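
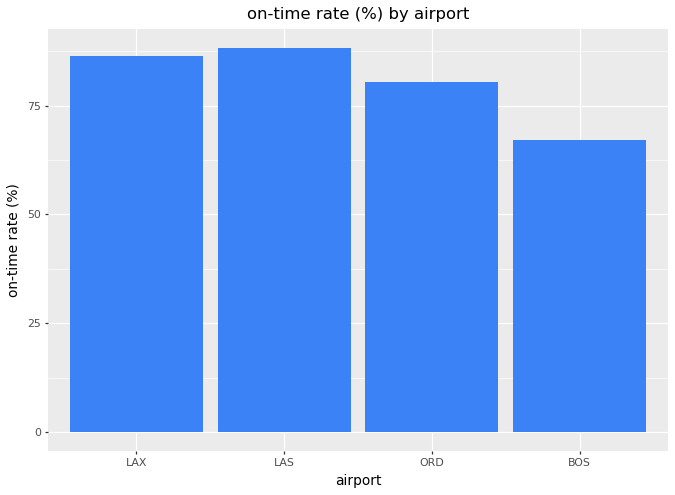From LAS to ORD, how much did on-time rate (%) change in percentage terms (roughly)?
≈ -11.1%

LAS ≈ 90, ORD ≈ 80; (80 − 90) / 90 ≈ -11.1%.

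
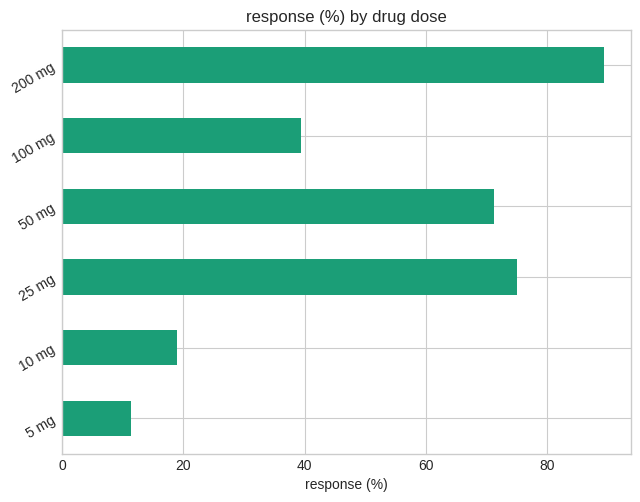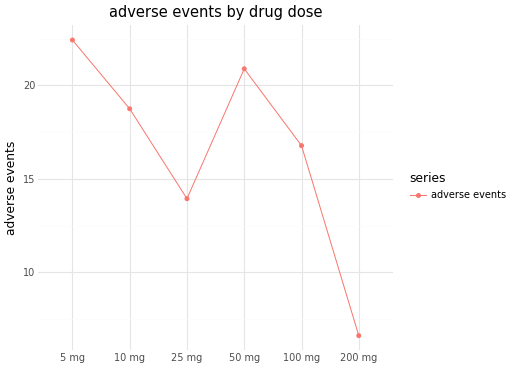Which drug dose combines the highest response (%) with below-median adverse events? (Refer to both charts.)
Chart 2 median adverse events ≈ 20; below-median drug doses: 25 mg, 100 mg, 200 mg. Among those, 200 mg has the highest response (%) (≈ 90).

200 mg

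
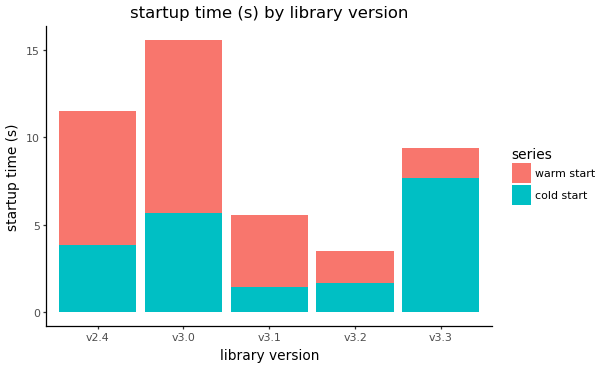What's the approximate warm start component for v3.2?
warm start top ≈ 4, bottom ≈ 2; segment ≈ 2.

≈ 2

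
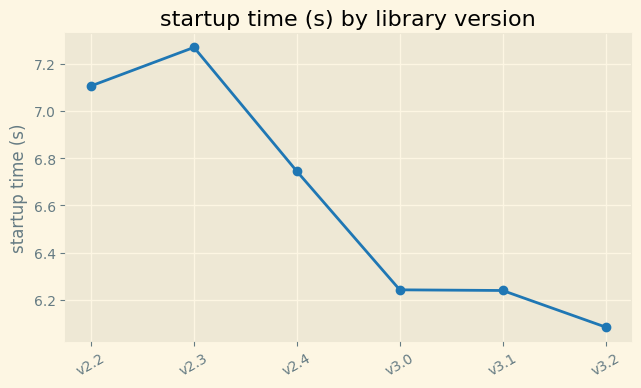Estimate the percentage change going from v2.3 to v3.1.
≈ -15.1%

v2.3 ≈ 7.3, v3.1 ≈ 6.2; (6.2 − 7.3) / 7.3 ≈ -15.1%.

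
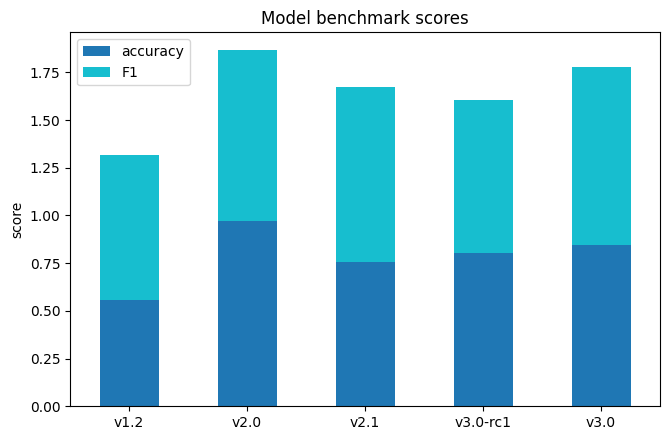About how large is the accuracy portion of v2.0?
accuracy top ≈ 1.0, bottom ≈ 0.0; segment ≈ 1.0.

≈ 1.0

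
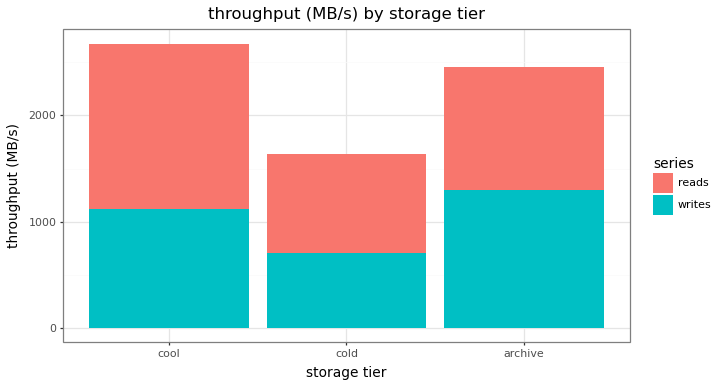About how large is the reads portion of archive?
reads top ≈ 2500, bottom ≈ 1500; segment ≈ 1000.

≈ 1000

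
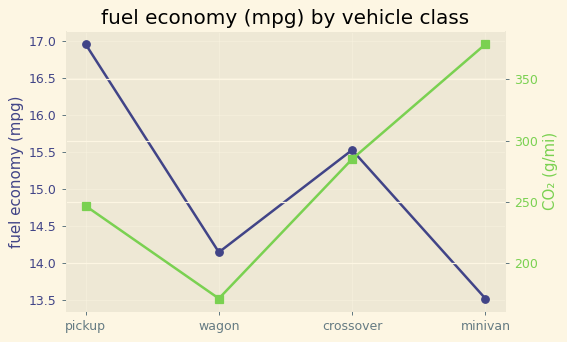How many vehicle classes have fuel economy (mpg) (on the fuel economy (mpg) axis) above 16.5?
Above 16.5: pickup.

1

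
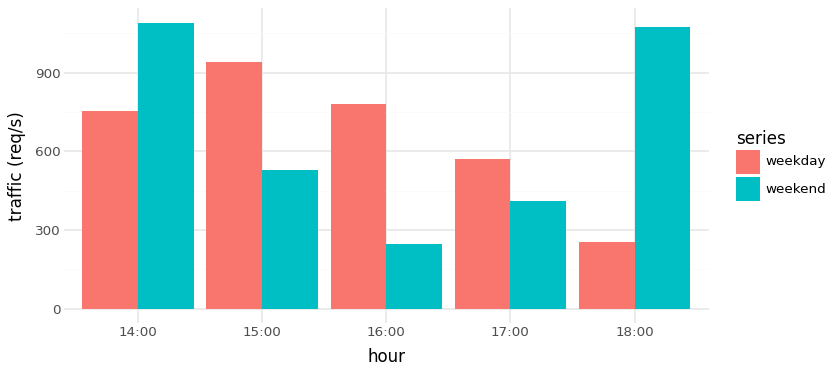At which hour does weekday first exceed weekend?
14:00: weekday ≈ 800 vs weekend ≈ 1100 (not yet); 15:00: weekday ≈ 900 vs weekend ≈ 500 (first crossover).

15:00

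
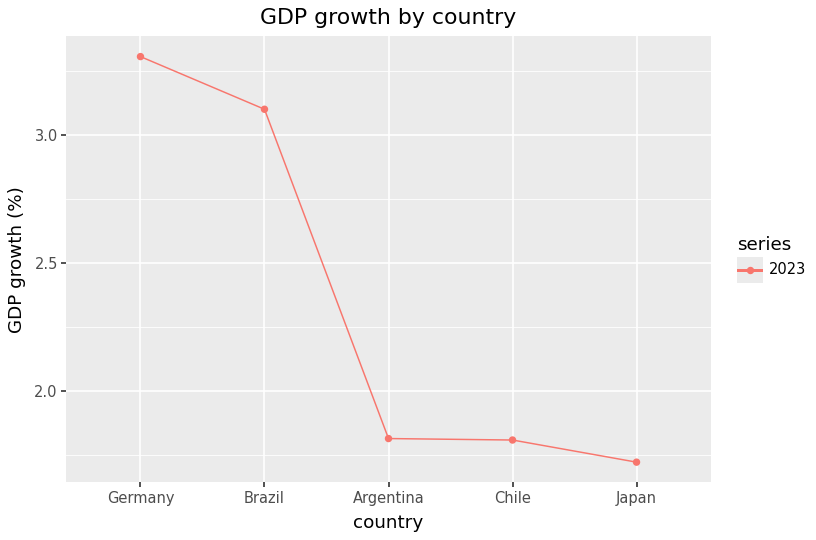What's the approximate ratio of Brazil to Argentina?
Brazil ≈ 3.2, Argentina ≈ 1.8; 3.2/1.8 ≈ 1.78.

≈ 1.78×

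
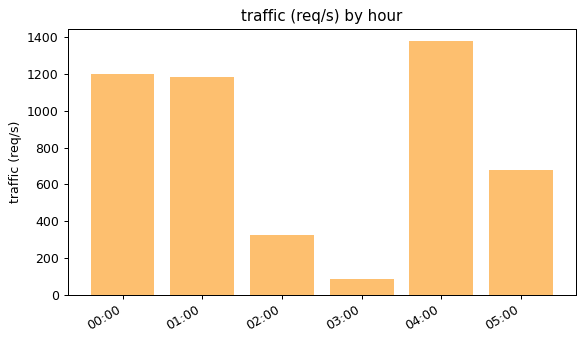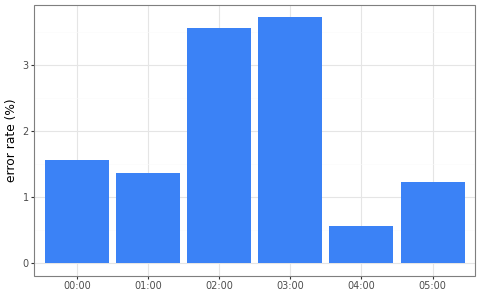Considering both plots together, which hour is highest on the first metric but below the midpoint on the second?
04:00

Chart 2 median error rate (%) ≈ 1.5; below-median hours: 01:00, 04:00, 05:00. Among those, 04:00 has the highest traffic (req/s) (≈ 1400).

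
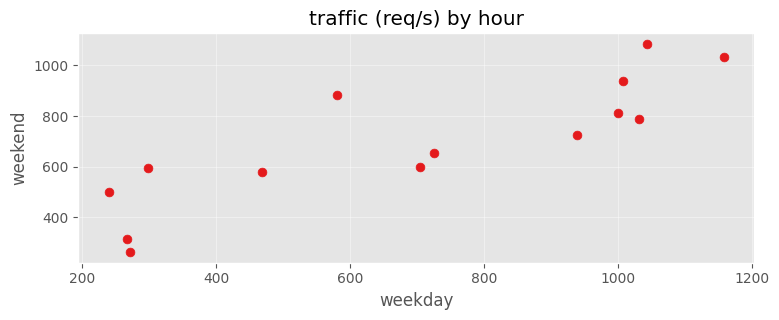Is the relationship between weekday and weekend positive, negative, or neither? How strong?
positive, strong

Points are positively correlated; strong (|r| ≈ 0.8).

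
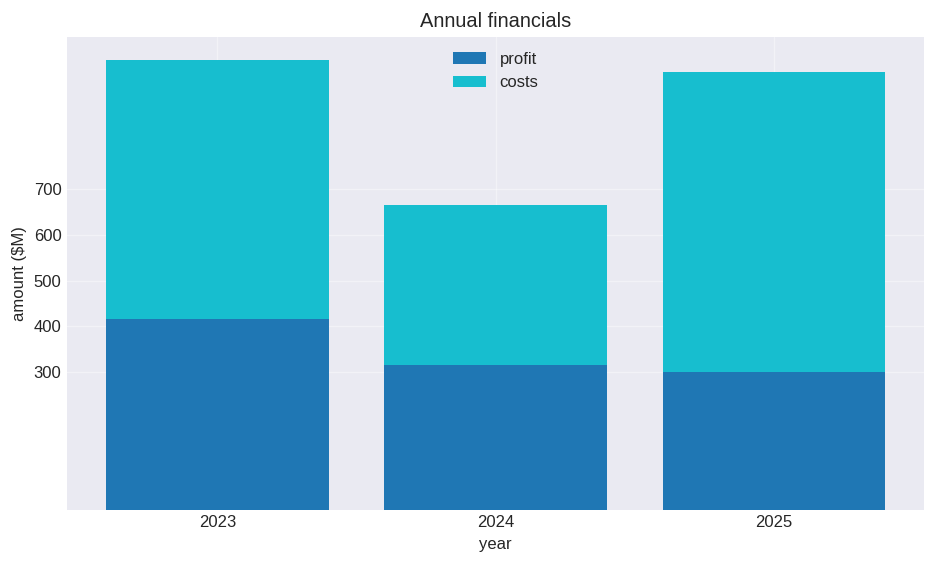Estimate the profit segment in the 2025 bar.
≈ 300

profit top ≈ 300, bottom ≈ 0; segment ≈ 300.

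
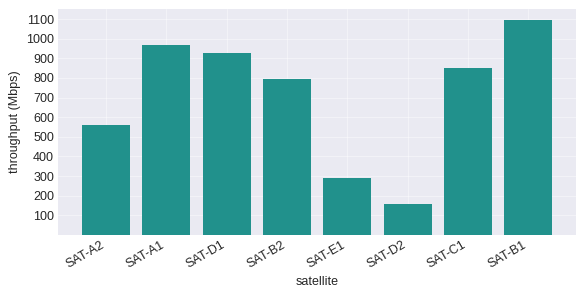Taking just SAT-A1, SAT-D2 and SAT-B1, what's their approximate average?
≈ 767

(1000 + 200 + 1100) / 3 ≈ 767.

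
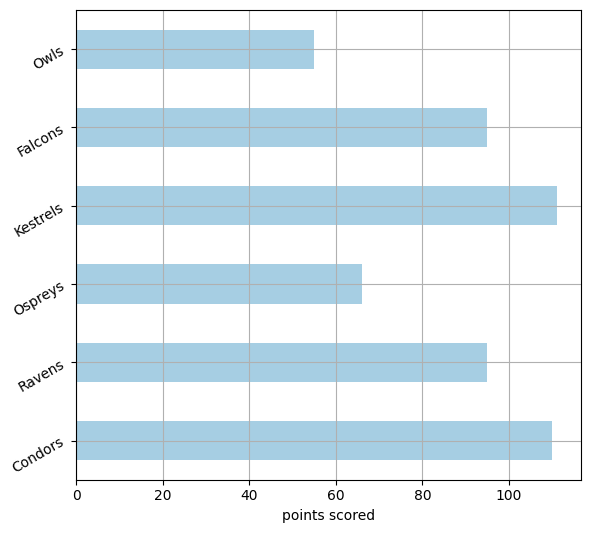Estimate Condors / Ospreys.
Condors ≈ 110, Ospreys ≈ 70; 110/70 ≈ 1.57.

≈ 1.57×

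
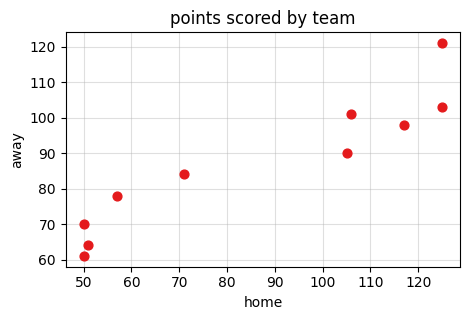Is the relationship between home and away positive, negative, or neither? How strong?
positive, strong

Points are positively correlated; strong (|r| ≈ 0.9).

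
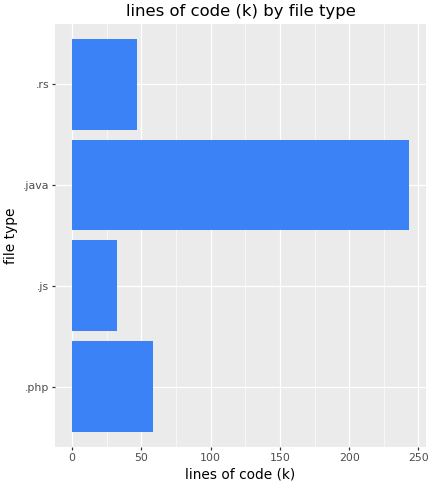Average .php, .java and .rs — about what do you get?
(50 + 250 + 50) / 3 ≈ 117.

≈ 117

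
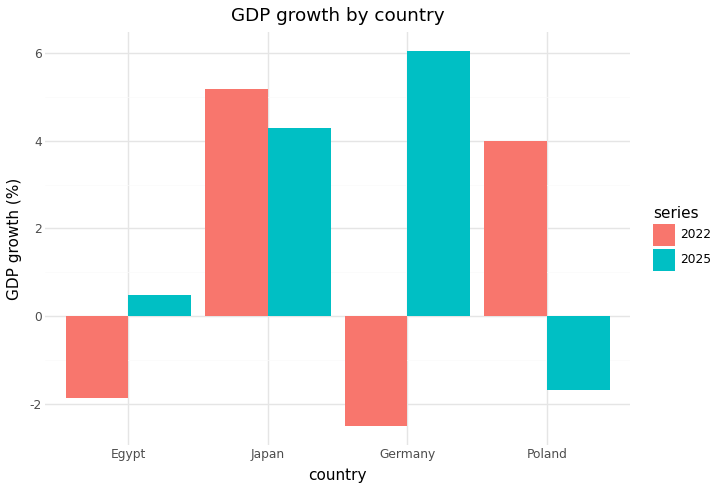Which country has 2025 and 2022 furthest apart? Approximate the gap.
Germany: 2025 ≈ 6, 2022 ≈ -2 → gap ≈ 8. Next-largest (Poland) is only ≈ 6.

Germany, ≈ 8 %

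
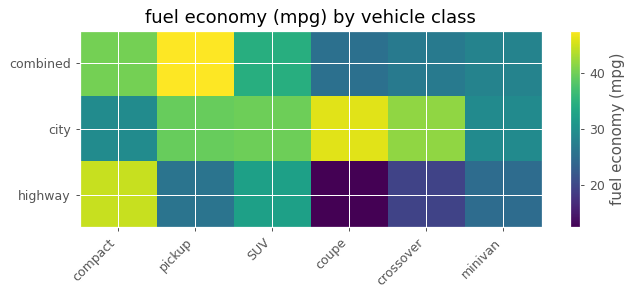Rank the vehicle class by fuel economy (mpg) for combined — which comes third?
SUV

Top 4 for combined: pickup ≈ 50, compact ≈ 40, SUV ≈ 35, minivan ≈ 30.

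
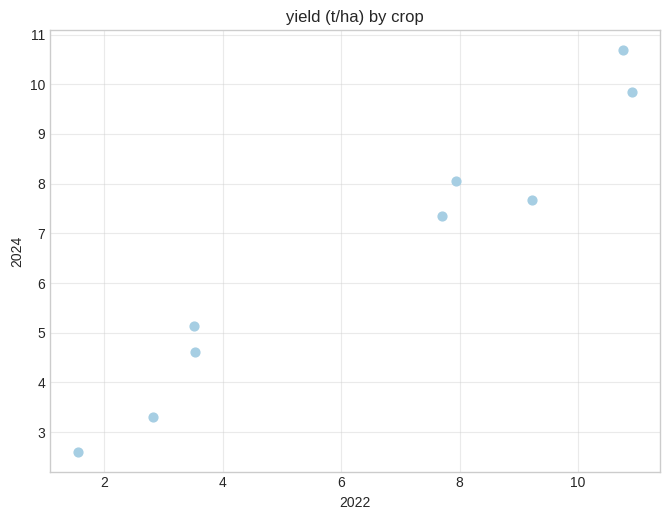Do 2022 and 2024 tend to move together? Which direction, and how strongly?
Points are positively correlated; strong (|r| ≈ 1.0).

positive, strong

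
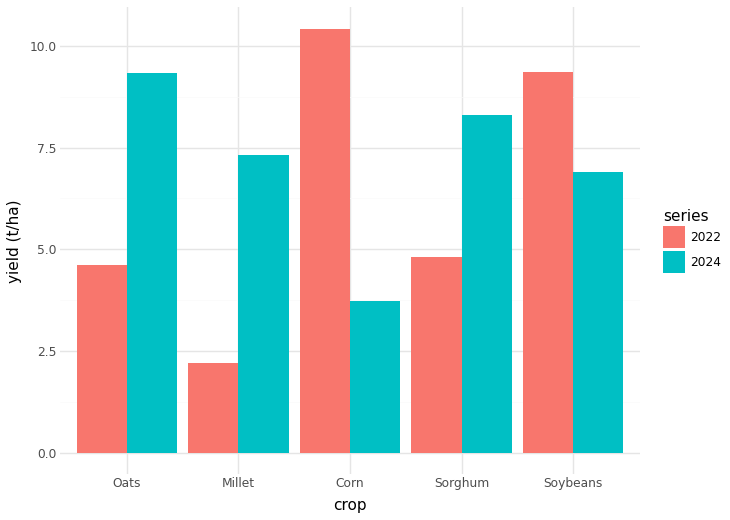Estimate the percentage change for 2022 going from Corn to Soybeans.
Corn ≈ 10, Soybeans ≈ 9; (9 − 10) / 10 ≈ -10%.

≈ -10%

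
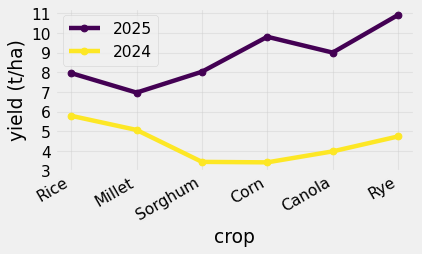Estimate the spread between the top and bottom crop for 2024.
Max Rice ≈ 6, min Corn ≈ 3; range ≈ 3.

≈ 3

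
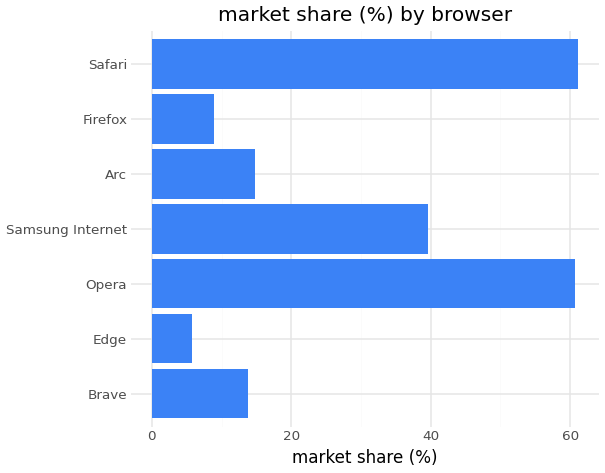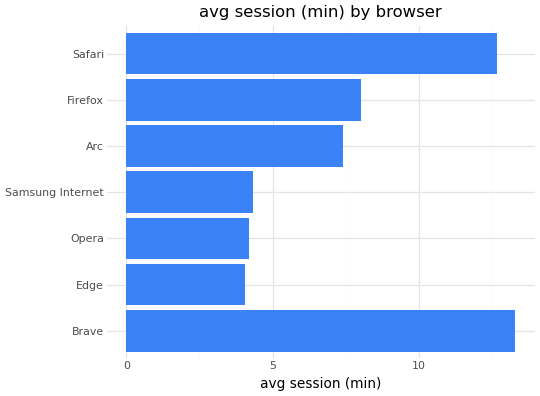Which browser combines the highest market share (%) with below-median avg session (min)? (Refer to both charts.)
Opera

Chart 2 median avg session (min) ≈ 8; below-median browsers: Edge, Opera, Samsung Internet. Among those, Opera has the highest market share (%) (≈ 60).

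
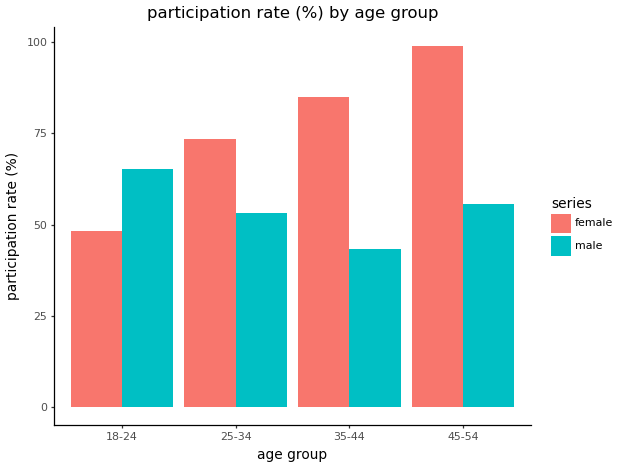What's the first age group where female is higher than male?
25-34

18-24: female ≈ 50 vs male ≈ 70 (not yet); 25-34: female ≈ 70 vs male ≈ 50 (first crossover).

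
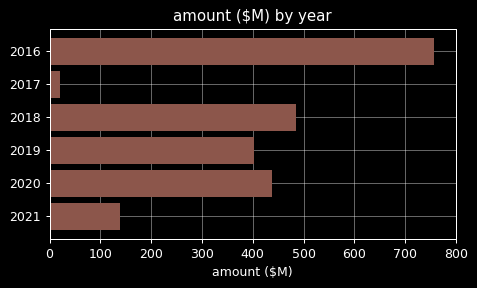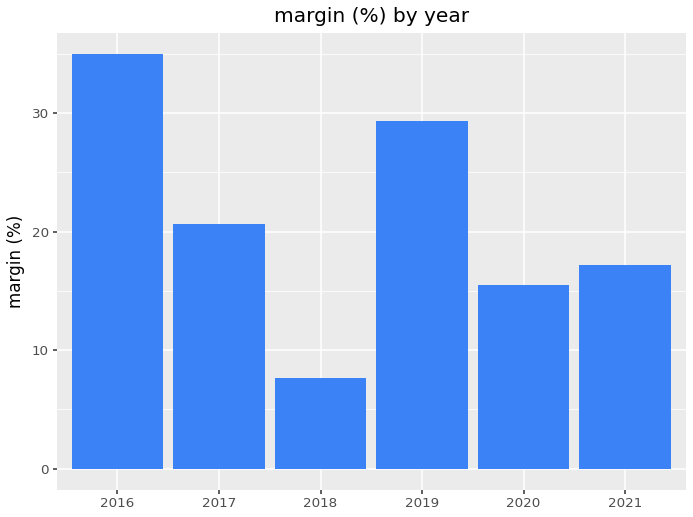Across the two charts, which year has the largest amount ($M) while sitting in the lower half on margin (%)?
Chart 2 median margin (%) ≈ 20; below-median years: 2018, 2020, 2021. Among those, 2018 has the highest amount ($M) (≈ 500).

2018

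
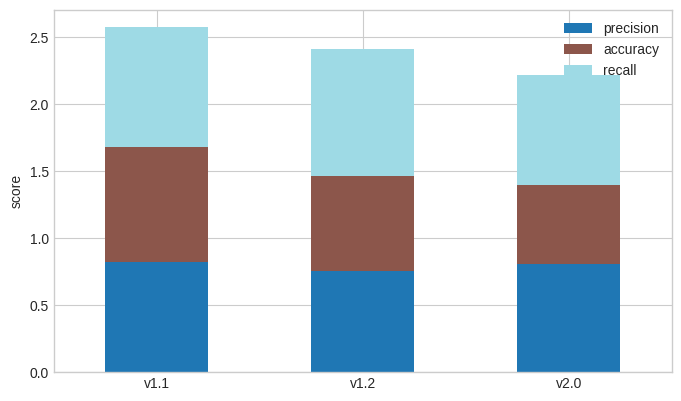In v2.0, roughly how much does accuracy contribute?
≈ 0.5

accuracy top ≈ 1.5, bottom ≈ 1.0; segment ≈ 0.5.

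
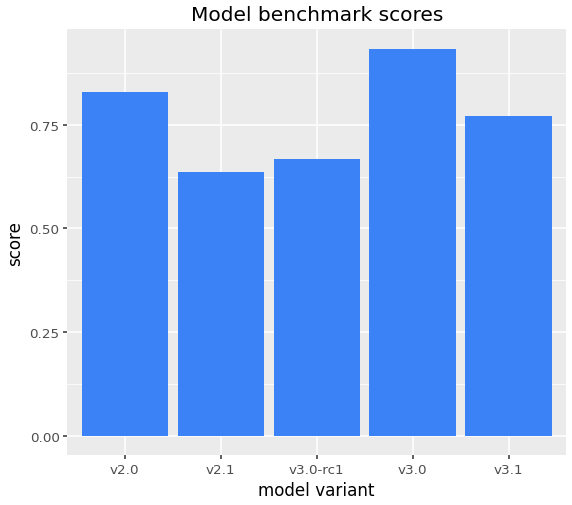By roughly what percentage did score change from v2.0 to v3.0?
≈ +12.5%

v2.0 ≈ 0.8, v3.0 ≈ 0.9; (0.9 − 0.8) / 0.8 ≈ +12.5%.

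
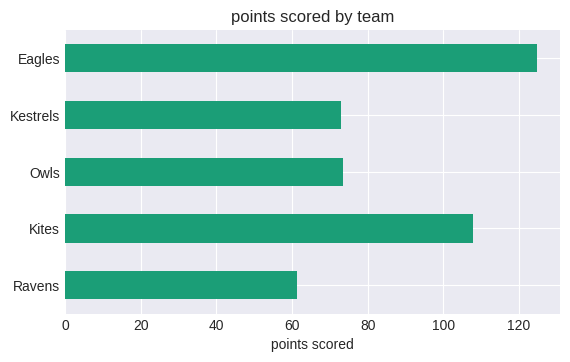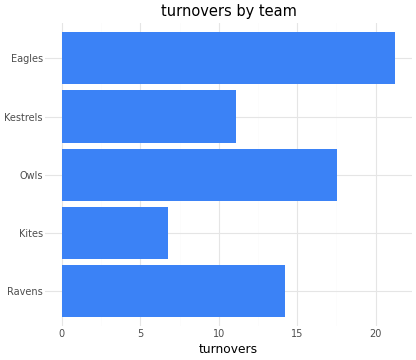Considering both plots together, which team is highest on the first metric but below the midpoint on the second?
Chart 2 median turnovers ≈ 14; below-median teams: Kites, Kestrels. Among those, Kites has the highest points scored (≈ 100).

Kites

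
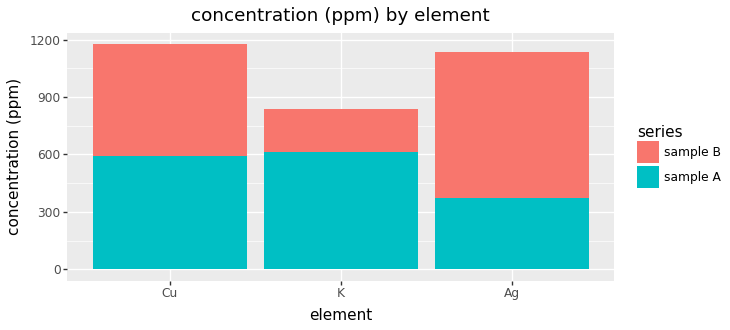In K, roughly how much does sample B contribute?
sample B top ≈ 800, bottom ≈ 600; segment ≈ 200.

≈ 200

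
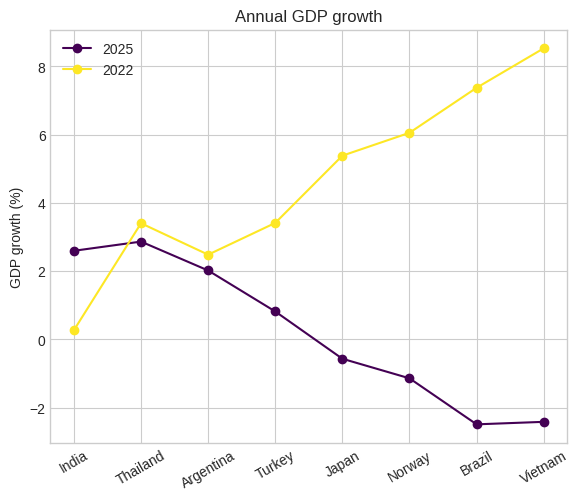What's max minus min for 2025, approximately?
Max Thailand ≈ 3, min Brazil ≈ -2; range ≈ 5.

≈ 5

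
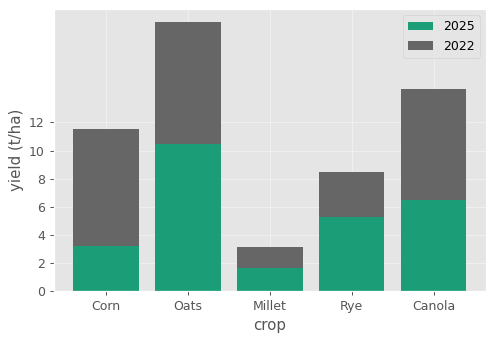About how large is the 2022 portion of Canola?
2022 top ≈ 14, bottom ≈ 6; segment ≈ 8.

≈ 8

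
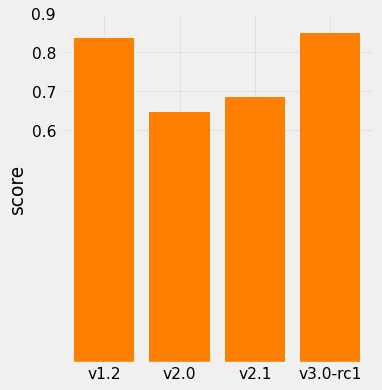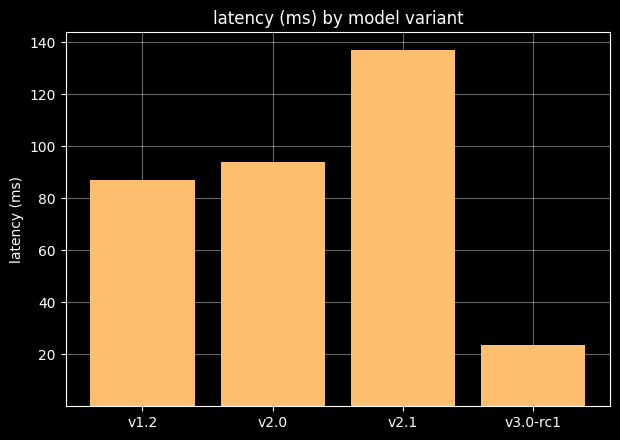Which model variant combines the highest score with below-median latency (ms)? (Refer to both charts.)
v3.0-rc1

Chart 2 median latency (ms) ≈ 100; below-median model variants: v1.2, v3.0-rc1. Among those, v3.0-rc1 has the highest score (≈ 0.9).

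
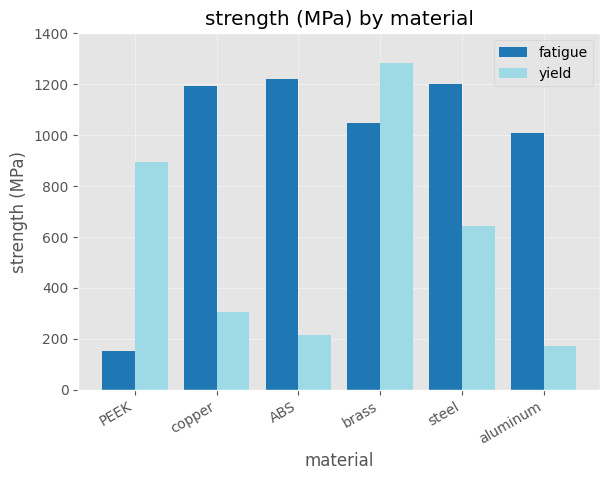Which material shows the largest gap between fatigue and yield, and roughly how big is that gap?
ABS, ≈ 1000 MPa

ABS: fatigue ≈ 1200, yield ≈ 200 → gap ≈ 1000. Next-largest (copper) is only ≈ 800.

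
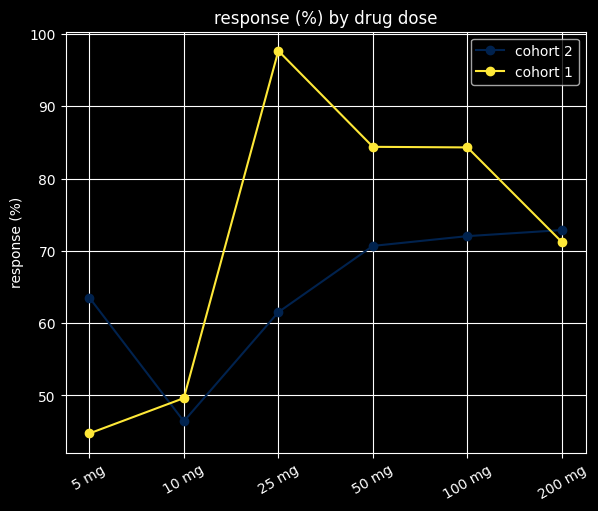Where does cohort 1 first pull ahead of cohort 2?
5 mg: cohort 1 ≈ 45 vs cohort 2 ≈ 65 (not yet); 10 mg: cohort 1 ≈ 50 vs cohort 2 ≈ 45 (first crossover).

10 mg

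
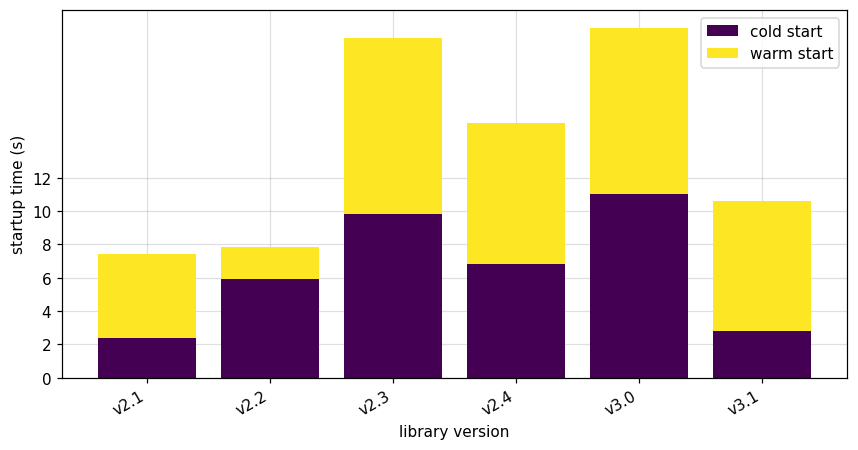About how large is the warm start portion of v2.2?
≈ 2

warm start top ≈ 8, bottom ≈ 6; segment ≈ 2.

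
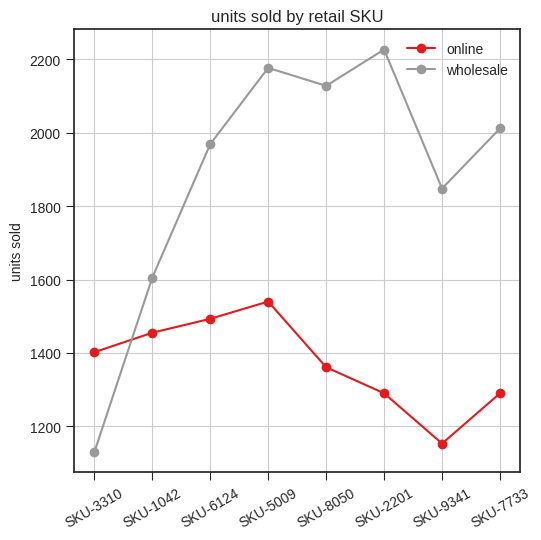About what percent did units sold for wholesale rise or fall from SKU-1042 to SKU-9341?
SKU-1042 ≈ 1600, SKU-9341 ≈ 1800; (1800 − 1600) / 1600 ≈ +12.5%.

≈ +12.5%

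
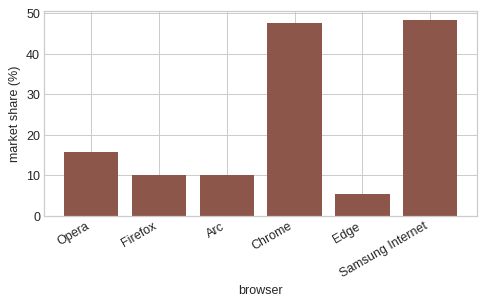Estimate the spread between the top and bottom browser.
Max Samsung Internet ≈ 50, min Edge ≈ 5; range ≈ 45.

≈ 45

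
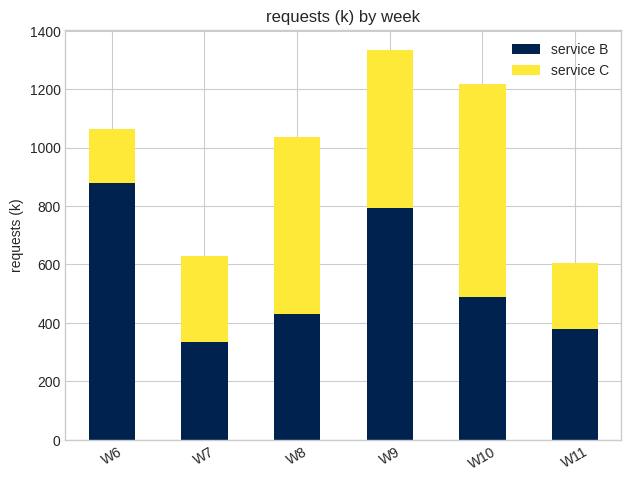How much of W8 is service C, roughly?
service C top ≈ 1000, bottom ≈ 400; segment ≈ 600.

≈ 600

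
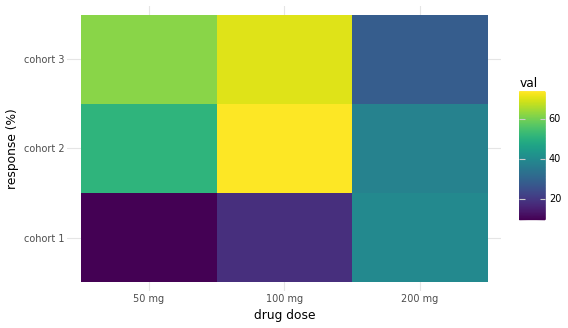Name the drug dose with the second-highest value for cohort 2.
Top 3 for cohort 2: 100 mg ≈ 70, 50 mg ≈ 50, 200 mg ≈ 40.

50 mg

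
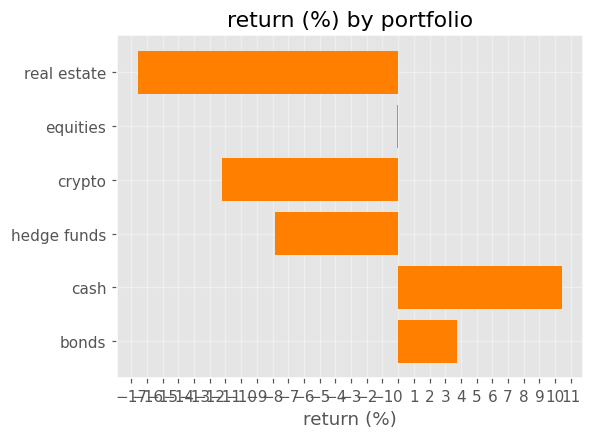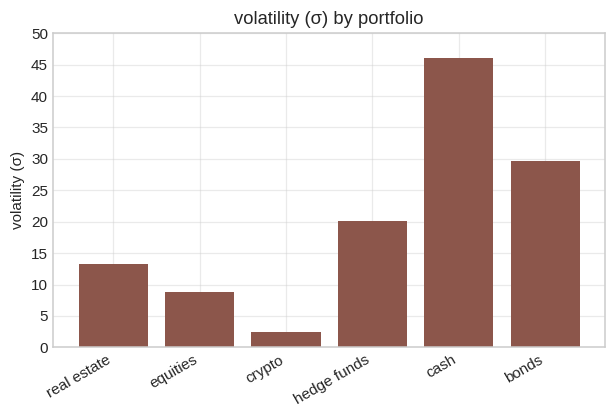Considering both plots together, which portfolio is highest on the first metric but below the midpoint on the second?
Chart 2 median volatility (σ) ≈ 15; below-median portfolios: real estate, equities, crypto. Among those, equities has the highest return (%) (≈ 0).

equities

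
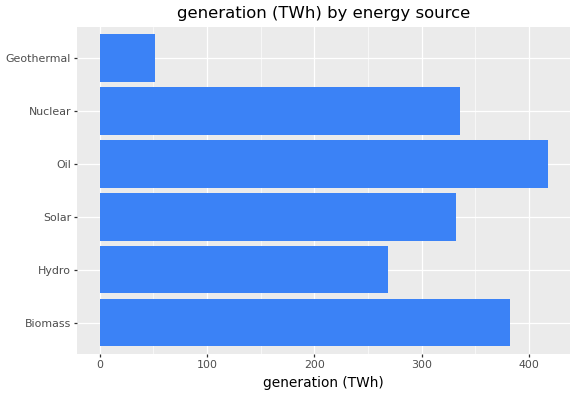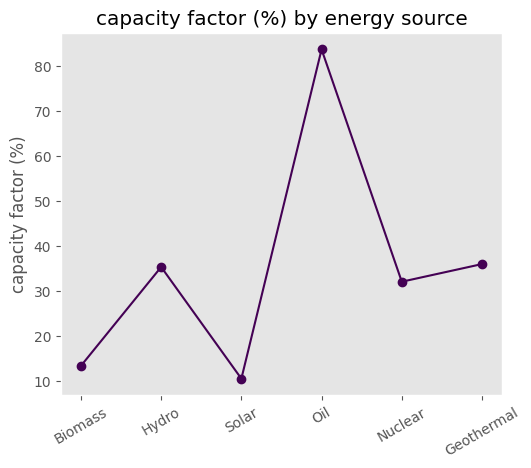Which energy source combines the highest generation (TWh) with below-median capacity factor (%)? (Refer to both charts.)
Chart 2 median capacity factor (%) ≈ 30; below-median energy sources: Biomass, Solar, Nuclear. Among those, Biomass has the highest generation (TWh) (≈ 400).

Biomass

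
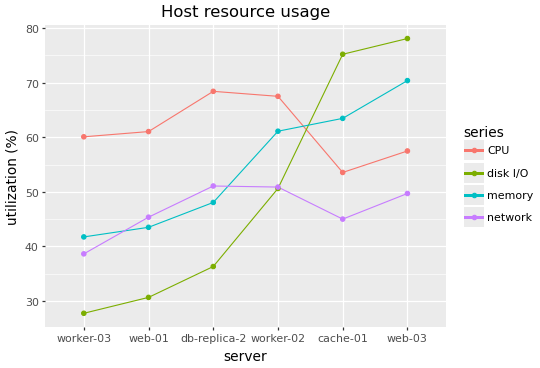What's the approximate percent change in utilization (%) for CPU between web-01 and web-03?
web-01 ≈ 60, web-03 ≈ 55; (55 − 60) / 60 ≈ -8.3%.

≈ -8.3%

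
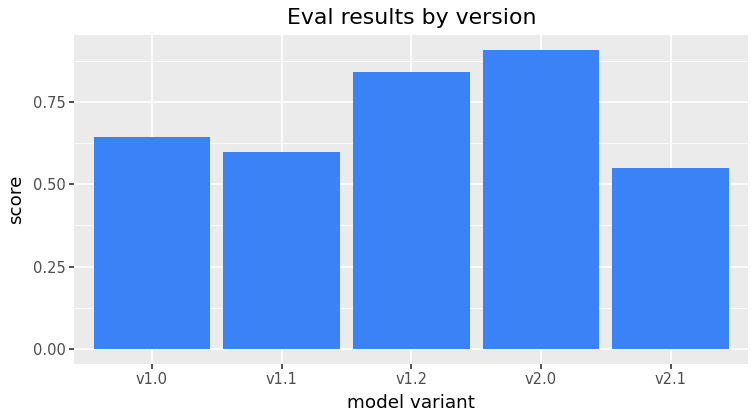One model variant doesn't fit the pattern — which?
v2.0

v2.0 ≈ 0.9; the rest sit between ≈ 0.6 and ≈ 0.8.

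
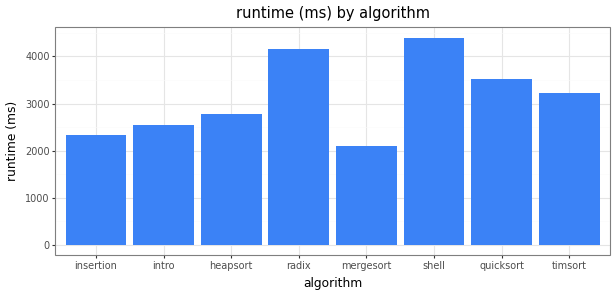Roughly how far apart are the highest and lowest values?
Max shell ≈ 4500, min mergesort ≈ 2000; range ≈ 2500.

≈ 2500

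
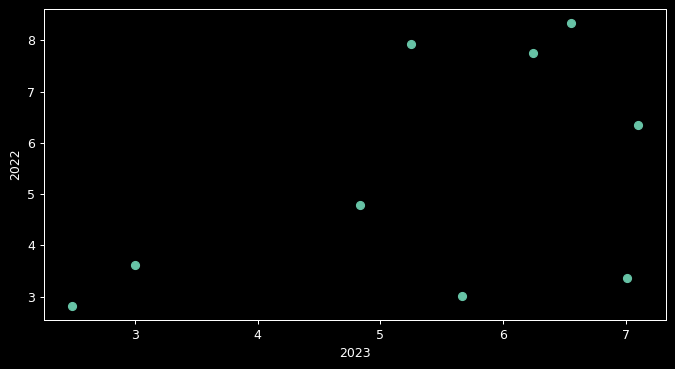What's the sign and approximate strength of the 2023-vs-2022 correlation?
positive, moderate

Points are positively correlated; moderate (|r| ≈ 0.5).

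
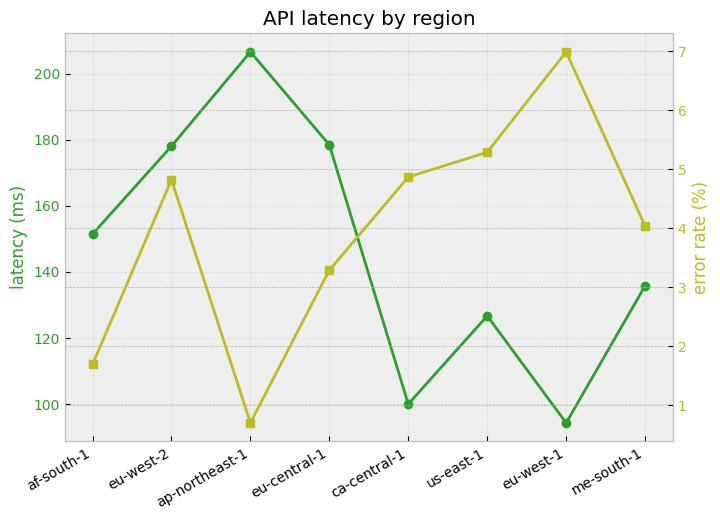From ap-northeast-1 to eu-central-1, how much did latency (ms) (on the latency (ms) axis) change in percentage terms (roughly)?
ap-northeast-1 ≈ 210, eu-central-1 ≈ 180; (180 − 210) / 210 ≈ -14.3%.

≈ -14.3%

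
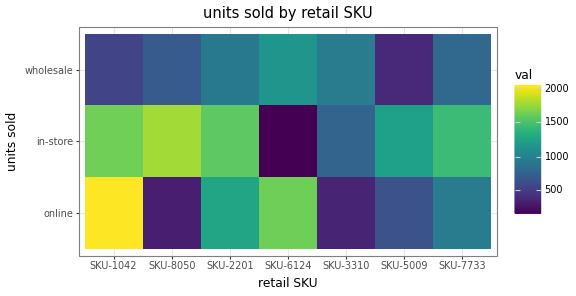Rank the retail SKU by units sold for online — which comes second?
SKU-6124

Top 3 for online: SKU-1042 ≈ 2000, SKU-6124 ≈ 1600, SKU-2201 ≈ 1200.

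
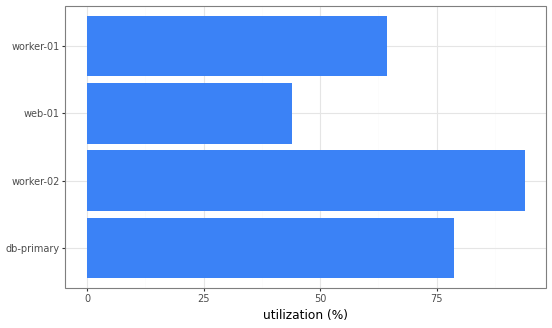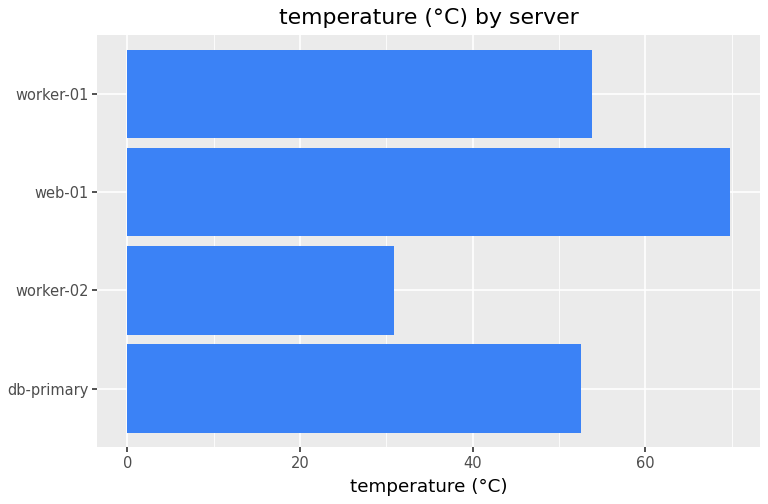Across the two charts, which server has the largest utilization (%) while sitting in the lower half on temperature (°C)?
Chart 2 median temperature (°C) ≈ 50; below-median servers: db-primary, worker-02. Among those, worker-02 has the highest utilization (%) (≈ 90).

worker-02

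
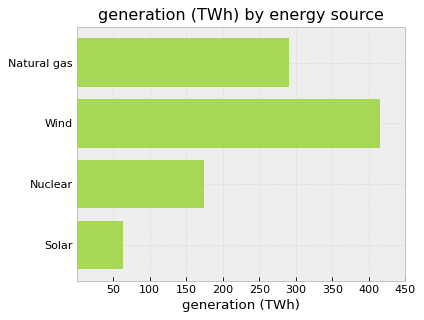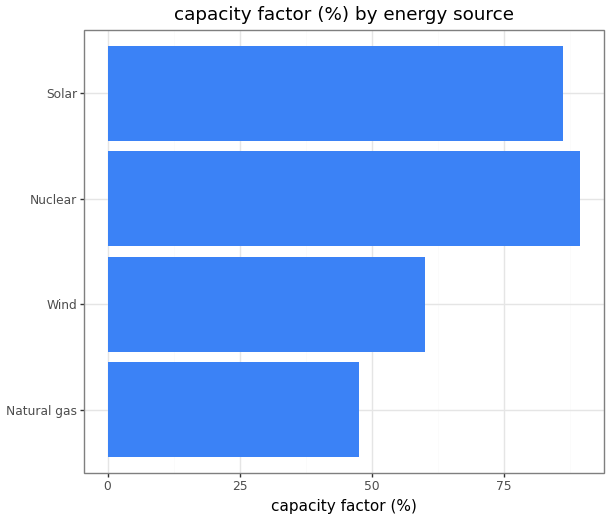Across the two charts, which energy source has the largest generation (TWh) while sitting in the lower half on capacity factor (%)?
Chart 2 median capacity factor (%) ≈ 70; below-median energy sources: Natural gas, Wind. Among those, Wind has the highest generation (TWh) (≈ 400).

Wind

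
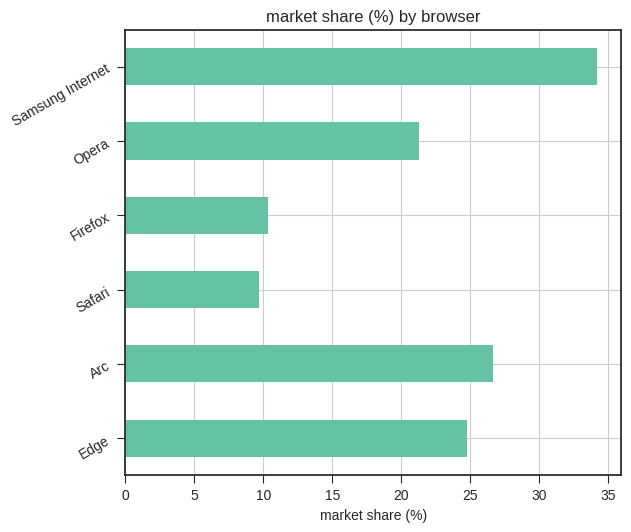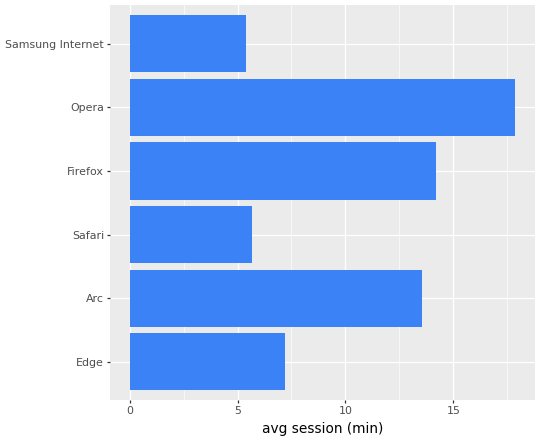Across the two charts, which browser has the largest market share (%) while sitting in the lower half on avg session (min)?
Chart 2 median avg session (min) ≈ 10; below-median browsers: Edge, Safari, Samsung Internet. Among those, Samsung Internet has the highest market share (%) (≈ 35).

Samsung Internet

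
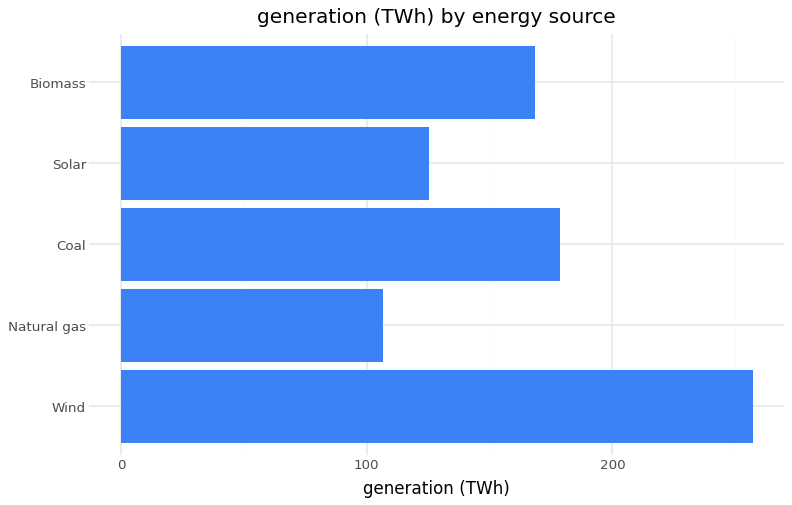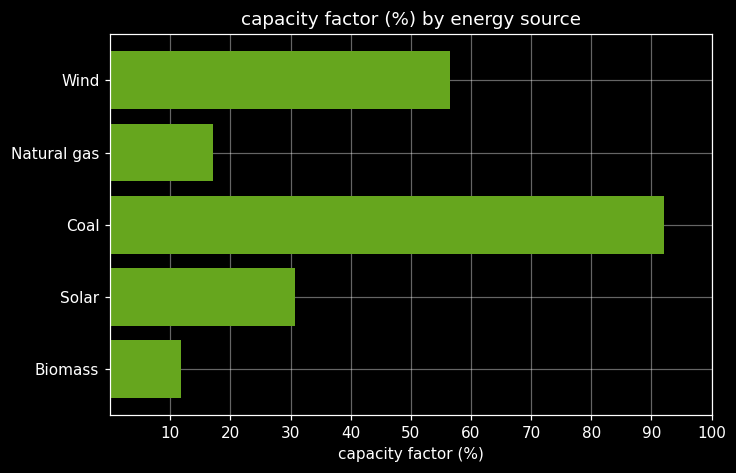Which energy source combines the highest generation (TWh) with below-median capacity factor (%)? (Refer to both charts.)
Biomass

Chart 2 median capacity factor (%) ≈ 30; below-median energy sources: Natural gas, Biomass. Among those, Biomass has the highest generation (TWh) (≈ 175).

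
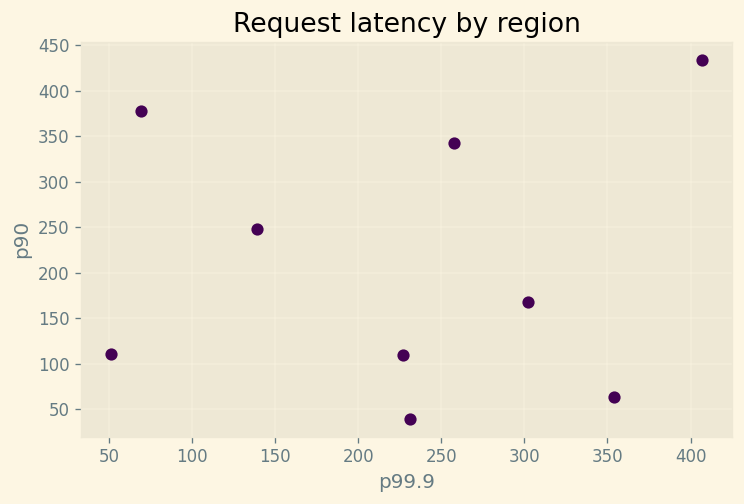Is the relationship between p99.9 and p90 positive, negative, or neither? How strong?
Points are roughly uncorrelated; weak (|r| ≈ 0.1).

no clear correlation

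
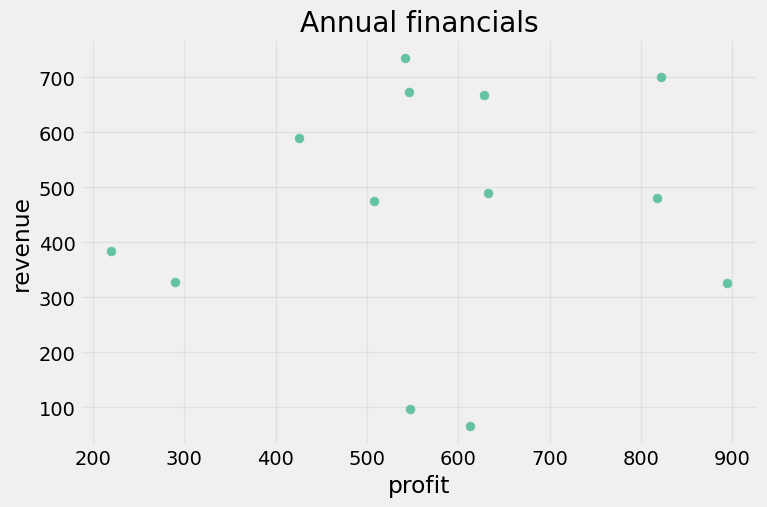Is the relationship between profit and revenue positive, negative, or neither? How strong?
no clear correlation

Points are roughly uncorrelated; weak (|r| ≈ 0.1).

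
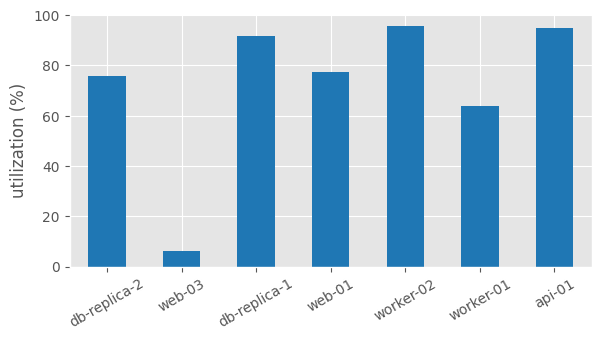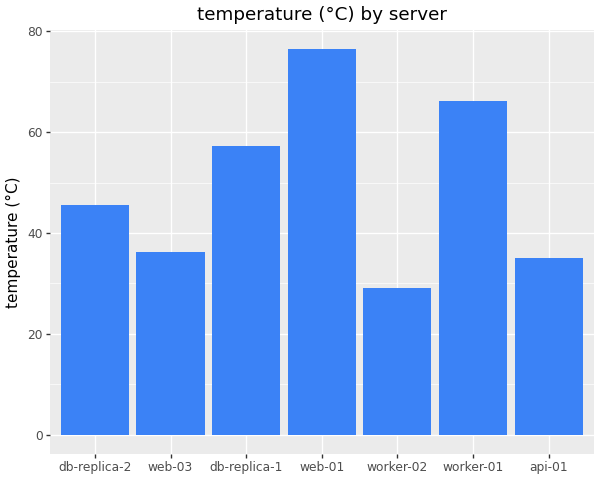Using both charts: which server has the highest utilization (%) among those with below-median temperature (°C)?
Chart 2 median temperature (°C) ≈ 50; below-median servers: web-03, worker-02, api-01. Among those, worker-02 has the highest utilization (%) (≈ 100).

worker-02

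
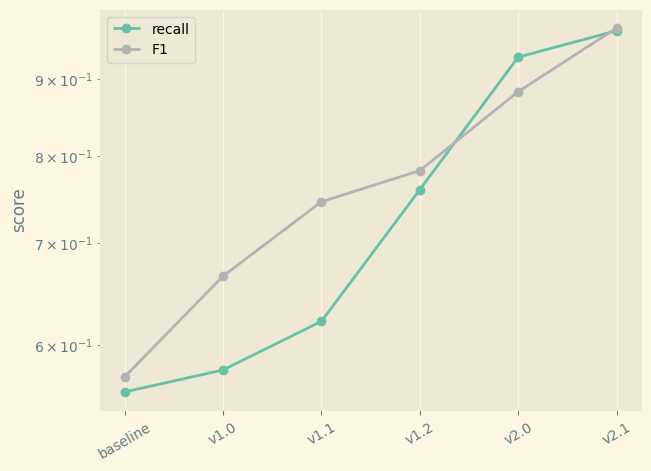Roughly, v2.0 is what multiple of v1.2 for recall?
v2.0 ≈ 0.95, v1.2 ≈ 0.75; 0.95/0.75 ≈ 1.27.

≈ 1.27×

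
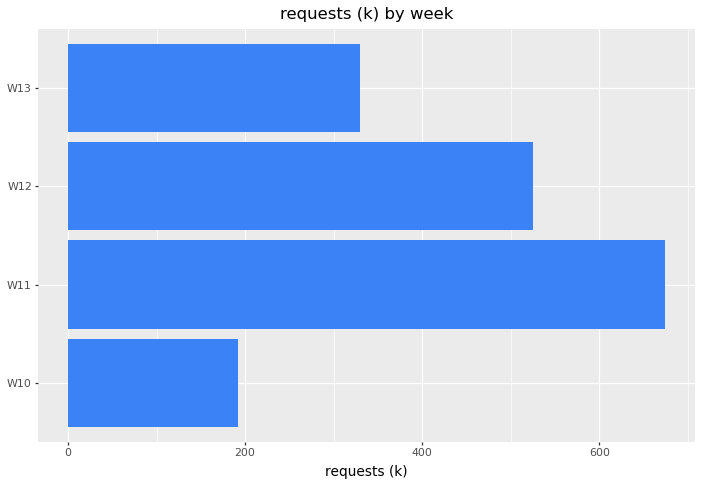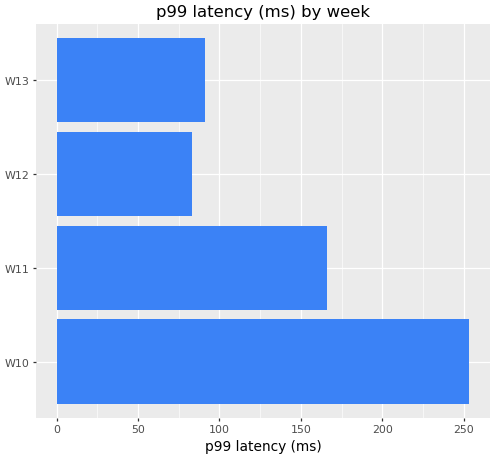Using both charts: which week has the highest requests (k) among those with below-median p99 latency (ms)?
Chart 2 median p99 latency (ms) ≈ 125; below-median weeks: W12, W13. Among those, W12 has the highest requests (k) (≈ 500).

W12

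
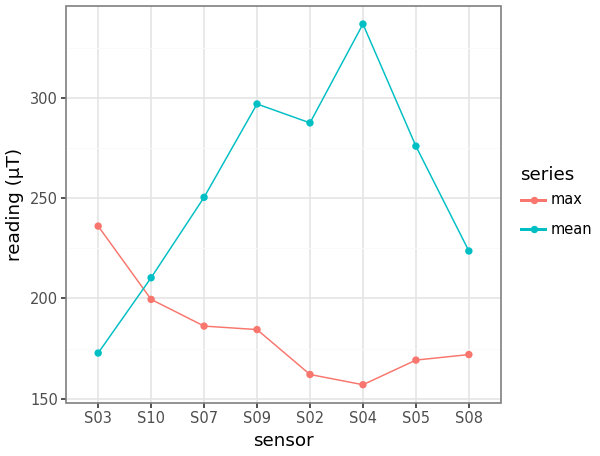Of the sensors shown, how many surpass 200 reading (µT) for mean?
Above 200: S10, S07, S09, S02, S04, S05, S08.

7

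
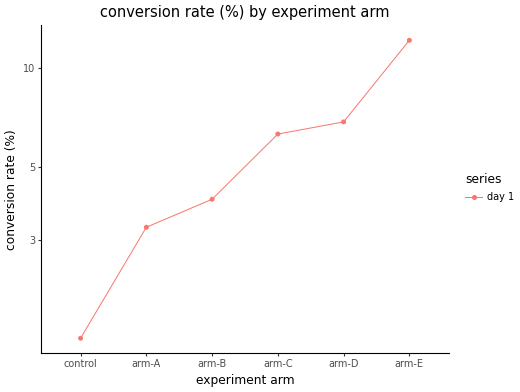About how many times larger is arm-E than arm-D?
arm-E ≈ 12, arm-D ≈ 7; 12/7 ≈ 1.71.

≈ 1.71×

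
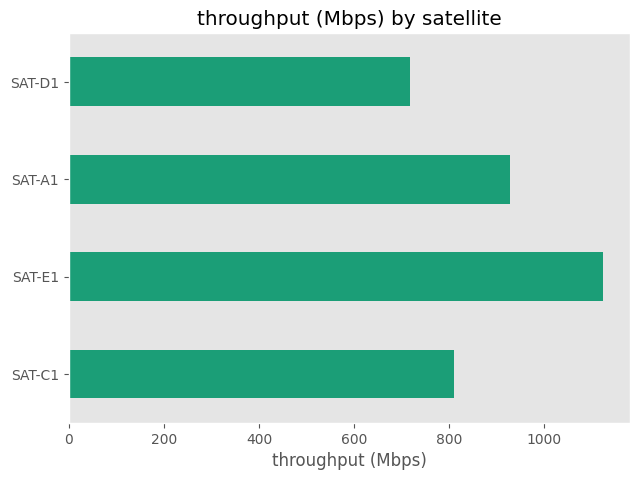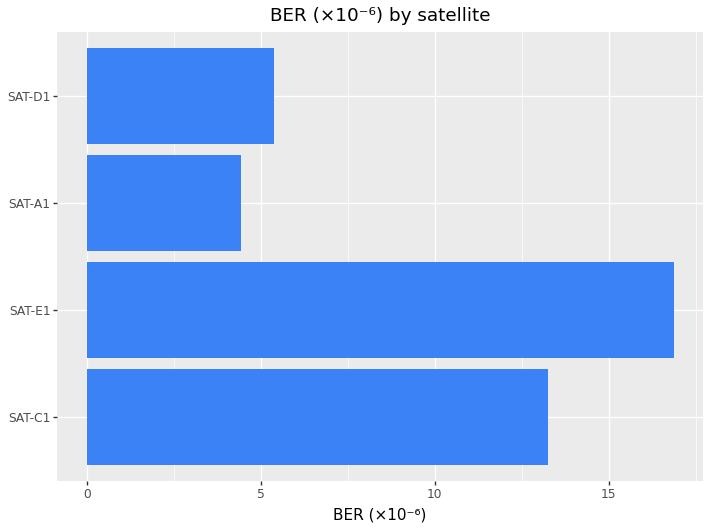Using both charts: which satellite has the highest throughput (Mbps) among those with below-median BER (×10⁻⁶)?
Chart 2 median BER (×10⁻⁶) ≈ 10; below-median satellites: SAT-A1, SAT-D1. Among those, SAT-A1 has the highest throughput (Mbps) (≈ 1000).

SAT-A1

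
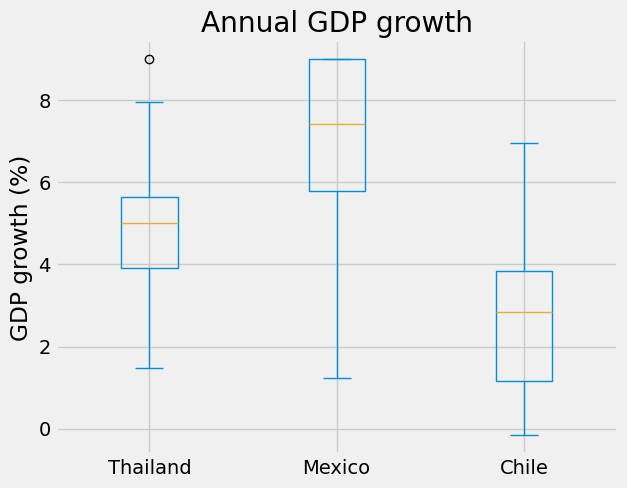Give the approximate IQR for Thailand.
≈ 1.5

Q3 ≈ 5.5, Q1 ≈ 4.0; IQR ≈ 1.5.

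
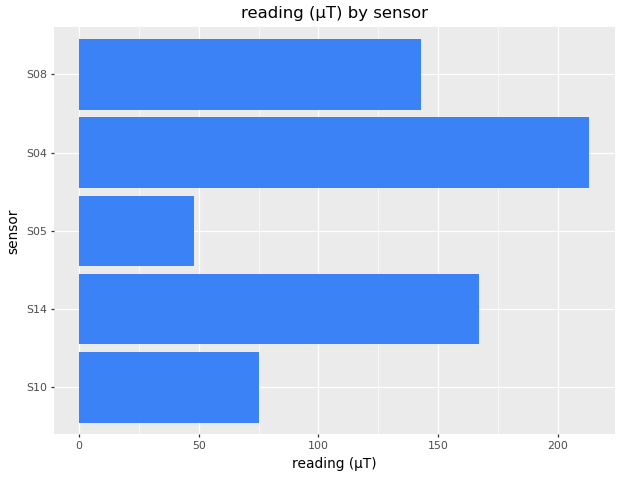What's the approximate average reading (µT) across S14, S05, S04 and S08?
(160 + 40 + 220 + 140) / 4 ≈ 140.

≈ 140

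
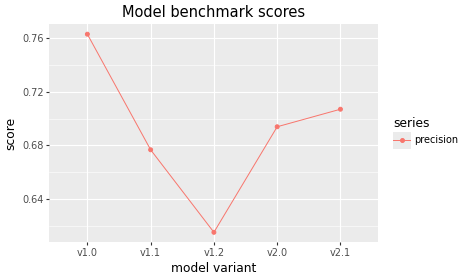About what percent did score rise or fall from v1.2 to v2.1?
≈ +12.9%

v1.2 ≈ 0.62, v2.1 ≈ 0.70; (0.70 − 0.62) / 0.62 ≈ +12.9%.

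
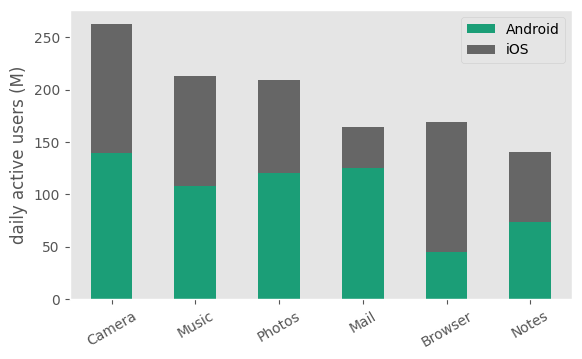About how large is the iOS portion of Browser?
iOS top ≈ 175, bottom ≈ 50; segment ≈ 125.

≈ 125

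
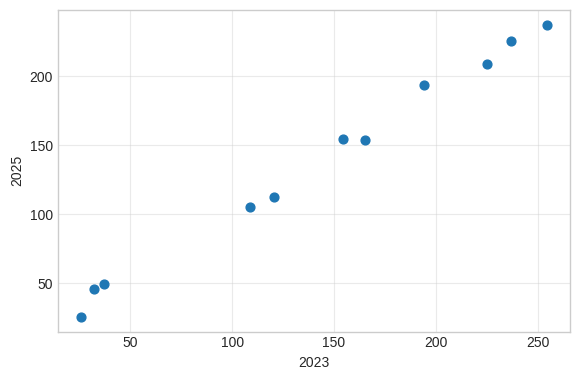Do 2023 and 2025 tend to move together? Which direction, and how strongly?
positive, strong

Points are positively correlated; strong (|r| ≈ 1.0).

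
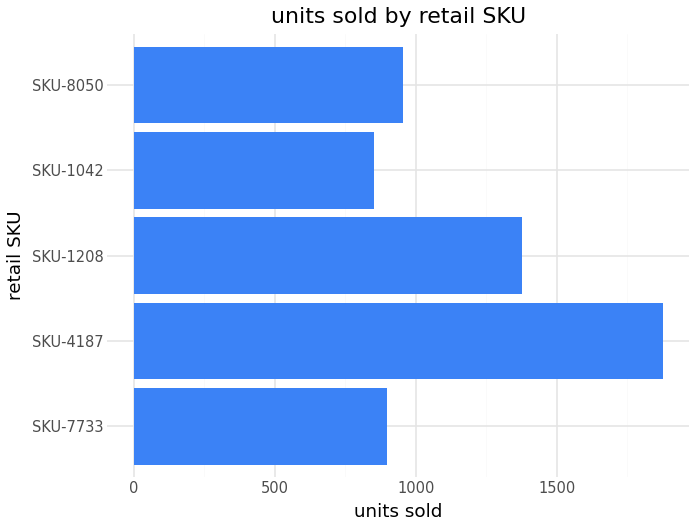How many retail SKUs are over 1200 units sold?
Above 1200: SKU-4187, SKU-1208.

2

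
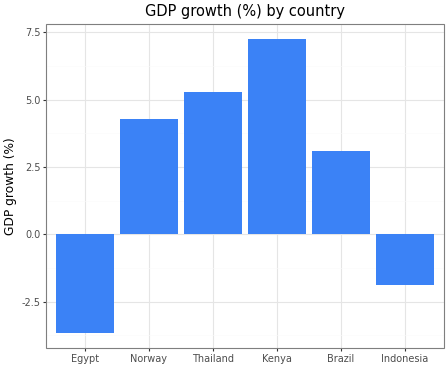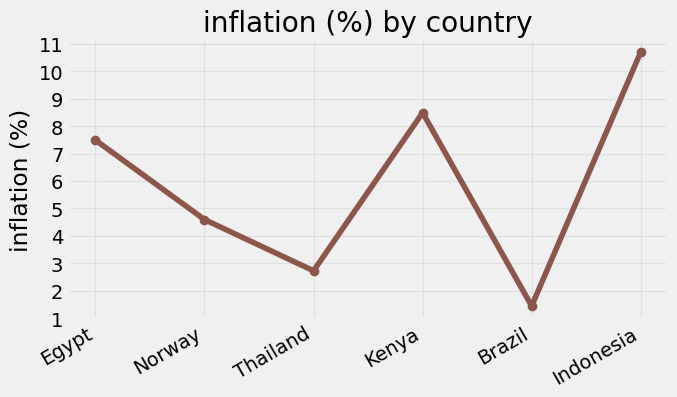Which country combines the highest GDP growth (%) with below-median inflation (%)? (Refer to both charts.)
Chart 2 median inflation (%) ≈ 6; below-median countries: Norway, Thailand, Brazil. Among those, Thailand has the highest GDP growth (%) (≈ 5).

Thailand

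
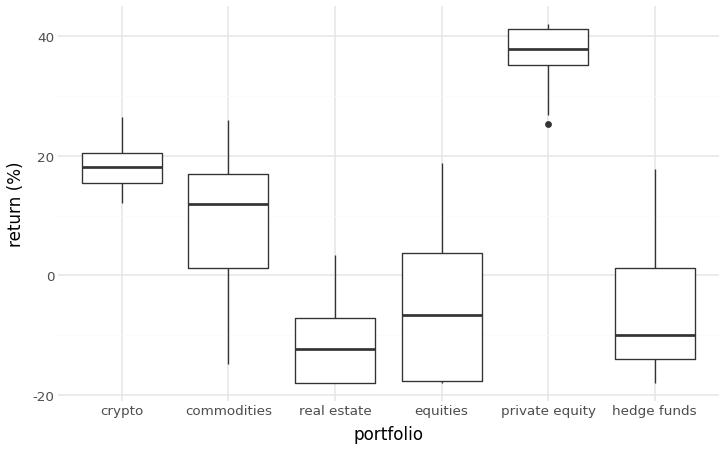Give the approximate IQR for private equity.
≈ 5

Q3 ≈ 40, Q1 ≈ 35; IQR ≈ 5.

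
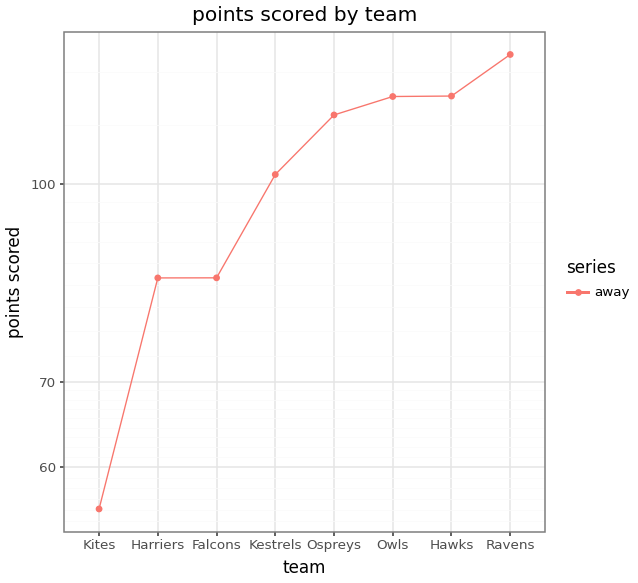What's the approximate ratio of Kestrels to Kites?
≈ 1.67×

Kestrels ≈ 100, Kites ≈ 60; 100/60 ≈ 1.67.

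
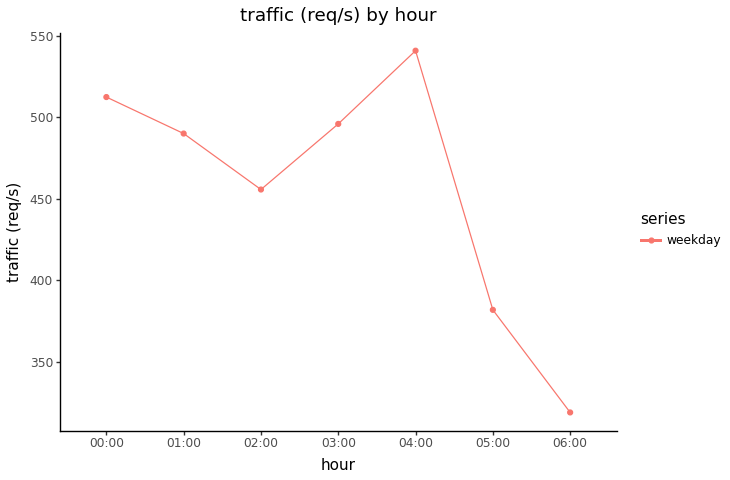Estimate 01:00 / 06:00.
≈ 1.56×

01:00 ≈ 500, 06:00 ≈ 320; 500/320 ≈ 1.56.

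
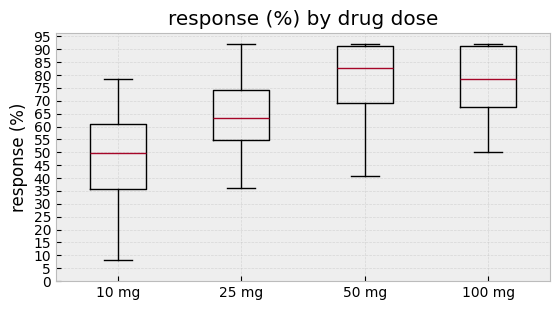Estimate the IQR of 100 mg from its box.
Q3 ≈ 90, Q1 ≈ 65; IQR ≈ 25.

≈ 25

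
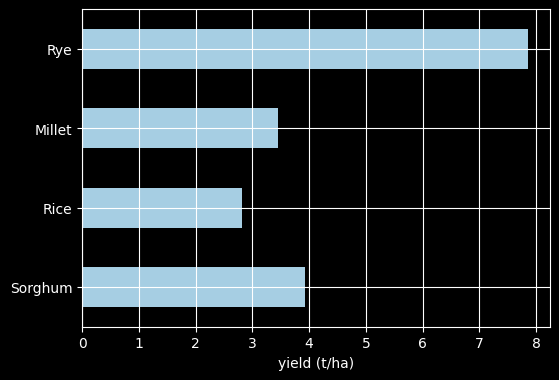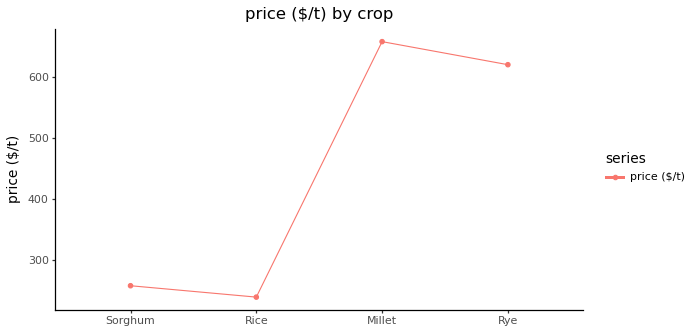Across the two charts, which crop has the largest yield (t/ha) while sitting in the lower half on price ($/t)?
Sorghum

Chart 2 median price ($/t) ≈ 400; below-median crops: Sorghum, Rice. Among those, Sorghum has the highest yield (t/ha) (≈ 4).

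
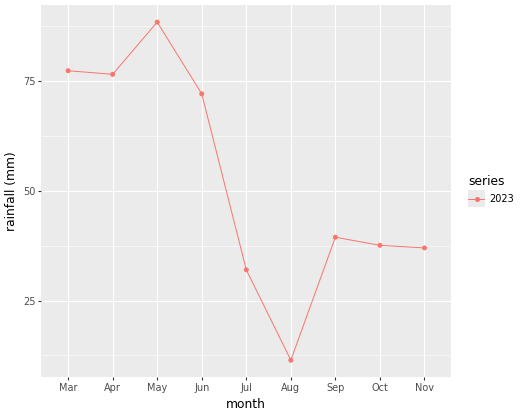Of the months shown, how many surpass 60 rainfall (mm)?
4

Above 60: Mar, Apr, May, Jun.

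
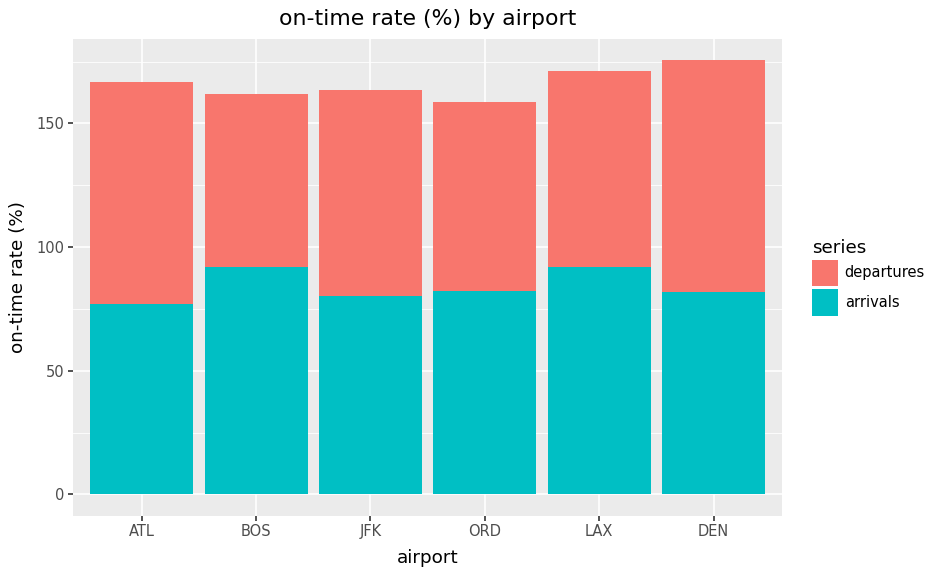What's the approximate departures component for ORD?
departures top ≈ 160, bottom ≈ 80; segment ≈ 80.

≈ 80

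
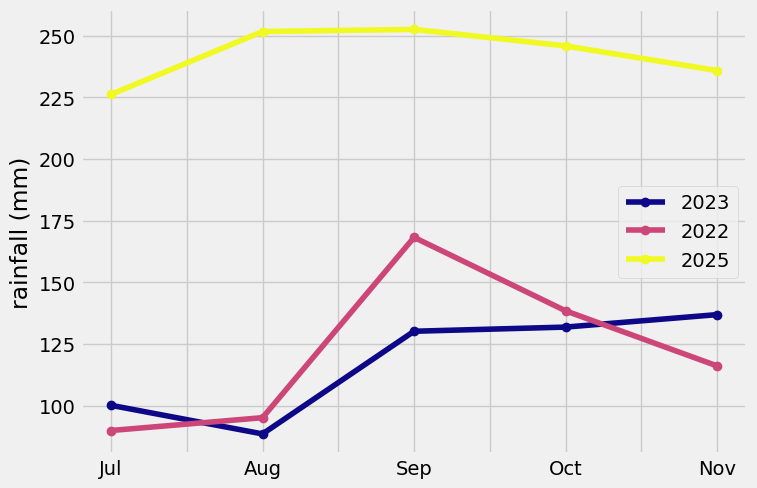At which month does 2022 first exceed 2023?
Aug

Jul: 2022 ≈ 80 vs 2023 ≈ 100 (not yet); Aug: 2022 ≈ 100 vs 2023 ≈ 80 (first crossover).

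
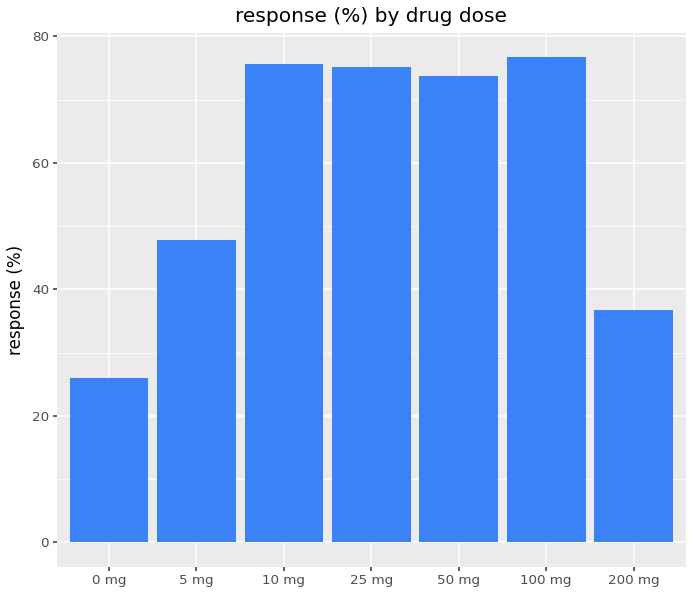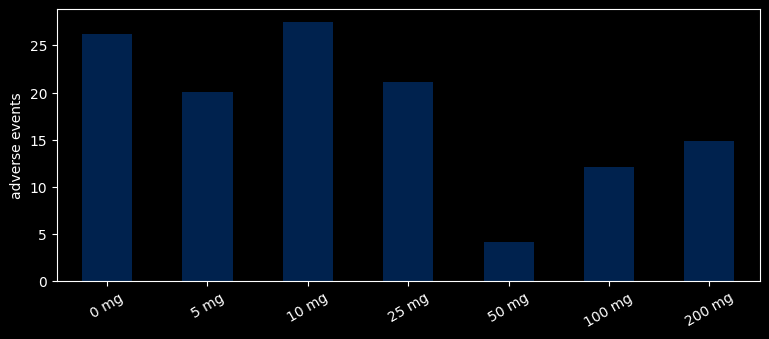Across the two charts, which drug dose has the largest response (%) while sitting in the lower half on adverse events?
100 mg

Chart 2 median adverse events ≈ 20; below-median drug doses: 50 mg, 100 mg, 200 mg. Among those, 100 mg has the highest response (%) (≈ 80).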